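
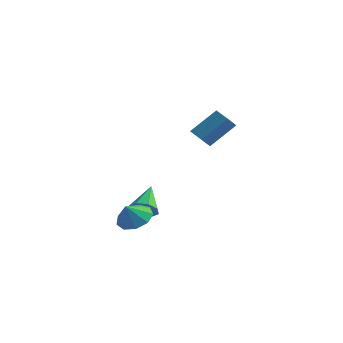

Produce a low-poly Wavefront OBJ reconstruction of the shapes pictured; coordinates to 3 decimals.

v -1.875 3.118 -1.455
v -1.977 2.481 -0.842
v -2.732 3.511 -1.188
v -2.834 2.874 -0.575
v -1.026 4.146 -0.245
v -1.128 3.509 0.368
v -1.883 4.539 0.022
v -1.985 3.902 0.635
v -2.651 -1.667 -4.129
v -1.947 -1.588 -3.917
v -3.089 -0.293 -3.191
v -2.064 -1.301 -4.391
v -2.525 -1.229 -4.712
v -3.06 -1.413 -4.691
v -3.356 -1.746 -4.341
v -3.239 -2.033 -3.867
v -2.778 -2.105 -3.546
v -2.243 -1.921 -3.567
v -2.578 -2.568 -4.238
v -2.173 -1.889 -3.749
v -2.722 -3.112 -3.362
v -2.799 -1.785 -3.788
v -3.322 -2.048 -4.037
v -3.497 -2.554 -4.38
v -3.242 -3.067 -4.656
v -2.676 -3.347 -4.737
v -2.064 -3.262 -4.584
v -1.693 -2.853 -4.268
v -1.736 -2.311 -3.939
f 2 4 1
f 5 2 1
f 1 4 3
f 3 5 1
f 2 8 4
f 6 2 5
f 6 8 2
f 4 8 3
f 7 5 3
f 3 8 7
f 7 6 5
f 8 6 7
f 10 9 12
f 10 12 11
f 12 9 13
f 12 13 11
f 13 9 14
f 13 14 11
f 14 9 15
f 14 15 11
f 15 9 16
f 15 16 11
f 16 9 17
f 16 17 11
f 17 9 18
f 17 18 11
f 18 9 10
f 18 10 11
f 20 19 22
f 20 22 21
f 22 19 23
f 22 23 21
f 23 19 24
f 23 24 21
f 24 19 25
f 24 25 21
f 25 19 26
f 25 26 21
f 26 19 27
f 26 27 21
f 27 19 28
f 27 28 21
f 28 19 29
f 28 29 21
f 29 19 20
f 29 20 21



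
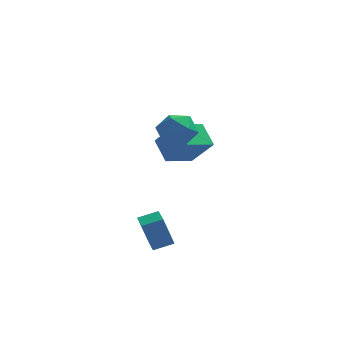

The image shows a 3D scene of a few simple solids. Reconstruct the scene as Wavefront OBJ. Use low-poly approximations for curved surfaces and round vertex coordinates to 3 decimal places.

v -0.008 -3.257 -4.265
v -0.579 -3.271 -2.453
v -0.259 -2.085 -4.335
v -0.83 -2.099 -2.523
v 1.09 -3.001 -3.917
v 0.519 -3.015 -2.105
v 0.839 -1.829 -3.987
v 0.268 -1.843 -2.175
v 0.612 -0.285 2.97
v 1.707 -0.078 3.383
v 0.753 -2.122 3.517
v 1.848 -1.915 3.93
v 0.907 -1.441 4.478
v 0.819 -0.305 4.14
v 1.641 -1.895 2.76
v 1.553 -0.759 2.422
v 2.342 -1.073 3.253
v 1.889 -0.792 4.315
v 0.571 -1.408 2.585
v 0.118 -1.127 3.647
v 1.779 0.518 1.531
v 1.194 1.735 2.462
v 0.621 1.174 -0.054
v 0.035 2.39 0.877
v 3.185 1.63 0.963
v 2.599 2.846 1.894
v 2.026 2.285 -0.622
v 1.441 3.502 0.309
f 2 4 1
f 5 2 1
f 1 4 3
f 3 5 1
f 2 8 4
f 6 2 5
f 6 8 2
f 4 8 3
f 7 5 3
f 3 8 7
f 7 6 5
f 8 6 7
f 9 20 14
f 9 14 10
f 9 10 16
f 9 16 19
f 9 19 20
f 10 14 18
f 14 20 13
f 20 19 11
f 19 16 15
f 16 10 17
f 12 18 13
f 12 13 11
f 12 11 15
f 12 15 17
f 12 17 18
f 13 18 14
f 11 13 20
f 15 11 19
f 17 15 16
f 18 17 10
f 22 24 21
f 25 22 21
f 21 24 23
f 23 25 21
f 22 28 24
f 26 22 25
f 26 28 22
f 24 28 23
f 27 25 23
f 23 28 27
f 27 26 25
f 28 26 27



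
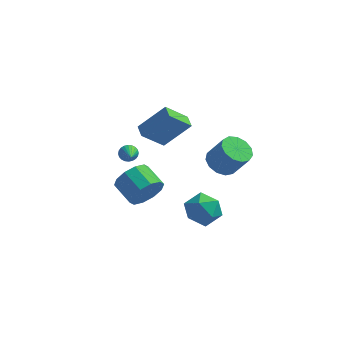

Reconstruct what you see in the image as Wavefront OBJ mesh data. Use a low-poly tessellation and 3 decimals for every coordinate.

v 2.791 -2.78 -0.442
v 3.452 -2.398 -1.21
v 2.628 -4.282 -1.33
v 3.289 -3.9 -2.098
v 3.678 -4.133 -1.115
v 3.78 -3.205 -0.566
v 2.3 -3.475 -1.974
v 2.402 -2.547 -1.425
v 3.149 -2.827 -2.157
v 4.001 -3.234 -1.626
v 2.079 -3.446 -0.914
v 2.931 -3.853 -0.383
v -0.465 2.964 -1.76
v -1.501 2.196 -0.562
v -0.845 3.689 -1.624
v -1.881 2.921 -0.426
v 0.941 3.419 -0.254
v -0.095 2.651 0.944
v 0.561 4.144 -0.118
v -0.475 3.376 1.08
v 3.362 -0.566 0.265
v 4.138 -0.421 -0.207
v 4.994 -0.61 1.143
v 4.218 -0.754 1.615
v 3.979 0.043 -0.042
v 4.836 -0.145 1.309
v 3.624 0.315 0.221
v 4.481 0.126 1.571
v 3.186 0.307 0.498
v 4.043 0.118 1.848
v 2.804 0.021 0.701
v 3.66 -0.167 2.051
v 2.598 -0.45 0.765
v 3.455 -0.639 2.115
v 2.636 -0.959 0.671
v 3.492 -1.147 2.021
v 2.903 -1.342 0.447
v 3.76 -1.531 1.798
v 3.317 -1.479 0.166
v 4.173 -1.668 1.516
v 3.744 -1.326 -0.084
v 4.601 -1.515 1.266
v 4.05 -0.932 -0.223
v 4.907 -1.12 1.127
v -0.083 -2.354 -1.391
v 0.535 -2.084 -0.587
v -0.498 -1.216 -0.084
v -1.117 -1.486 -0.889
v 0.646 -1.67 -1.073
v -0.387 -0.801 -0.571
v 0.479 -1.517 -1.681
v -0.554 -0.648 -1.179
v 0.097 -1.684 -2.179
v -0.936 -0.815 -1.676
v -0.354 -2.107 -2.375
v -1.387 -1.238 -1.873
v -0.702 -2.624 -2.196
v -1.735 -1.756 -1.693
v -0.813 -3.039 -1.709
v -1.846 -2.17 -1.207
v -0.646 -3.192 -1.101
v -1.679 -2.323 -0.599
v -0.264 -3.025 -0.604
v -1.297 -2.156 -0.101
v 0.187 -2.602 -0.407
v -0.846 -1.733 0.095
v -2.722 4.074 -3.65
v -2.451 3.926 -4.117
v -2.258 2.846 -2.99
v -2.297 4.04 -4.013
v -2.208 4.16 -3.853
v -2.197 4.266 -3.663
v -2.266 4.344 -3.47
v -2.404 4.38 -3.305
v -2.591 4.37 -3.193
v -2.798 4.314 -3.15
v -2.994 4.222 -3.183
v -3.148 4.108 -3.287
v -3.237 3.989 -3.447
v -3.248 3.882 -3.637
v -3.179 3.805 -3.83
v -3.041 3.769 -3.995
v -2.854 3.779 -4.107
v -2.647 3.834 -4.15
f 1 12 6
f 1 6 2
f 1 2 8
f 1 8 11
f 1 11 12
f 2 6 10
f 6 12 5
f 12 11 3
f 11 8 7
f 8 2 9
f 4 10 5
f 4 5 3
f 4 3 7
f 4 7 9
f 4 9 10
f 5 10 6
f 3 5 12
f 7 3 11
f 9 7 8
f 10 9 2
f 14 16 13
f 17 14 13
f 13 16 15
f 15 17 13
f 14 20 16
f 18 14 17
f 18 20 14
f 16 20 15
f 19 17 15
f 15 20 19
f 19 18 17
f 20 18 19
f 22 21 25
f 22 25 23
f 23 25 26
f 23 26 24
f 25 21 27
f 25 27 26
f 26 27 28
f 26 28 24
f 27 21 29
f 27 29 28
f 28 29 30
f 28 30 24
f 29 21 31
f 29 31 30
f 30 31 32
f 30 32 24
f 31 21 33
f 31 33 32
f 32 33 34
f 32 34 24
f 33 21 35
f 33 35 34
f 34 35 36
f 34 36 24
f 35 21 37
f 35 37 36
f 36 37 38
f 36 38 24
f 37 21 39
f 37 39 38
f 38 39 40
f 38 40 24
f 39 21 41
f 39 41 40
f 40 41 42
f 40 42 24
f 41 21 43
f 41 43 42
f 42 43 44
f 42 44 24
f 43 21 22
f 43 22 44
f 44 22 23
f 44 23 24
f 46 45 49
f 46 49 47
f 47 49 50
f 47 50 48
f 49 45 51
f 49 51 50
f 50 51 52
f 50 52 48
f 51 45 53
f 51 53 52
f 52 53 54
f 52 54 48
f 53 45 55
f 53 55 54
f 54 55 56
f 54 56 48
f 55 45 57
f 55 57 56
f 56 57 58
f 56 58 48
f 57 45 59
f 57 59 58
f 58 59 60
f 58 60 48
f 59 45 61
f 59 61 60
f 60 61 62
f 60 62 48
f 61 45 63
f 61 63 62
f 62 63 64
f 62 64 48
f 63 45 65
f 63 65 64
f 64 65 66
f 64 66 48
f 65 45 46
f 65 46 66
f 66 46 47
f 66 47 48
f 68 67 70
f 68 70 69
f 70 67 71
f 70 71 69
f 71 67 72
f 71 72 69
f 72 67 73
f 72 73 69
f 73 67 74
f 73 74 69
f 74 67 75
f 74 75 69
f 75 67 76
f 75 76 69
f 76 67 77
f 76 77 69
f 77 67 78
f 77 78 69
f 78 67 79
f 78 79 69
f 79 67 80
f 79 80 69
f 80 67 81
f 80 81 69
f 81 67 82
f 81 82 69
f 82 67 83
f 82 83 69
f 83 67 84
f 83 84 69
f 84 67 68
f 84 68 69



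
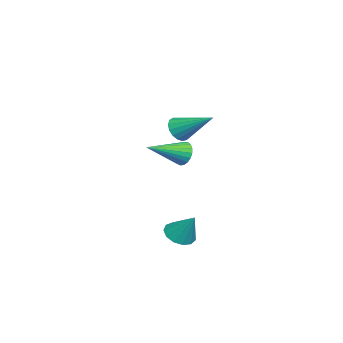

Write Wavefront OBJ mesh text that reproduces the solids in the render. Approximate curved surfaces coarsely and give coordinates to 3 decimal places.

v -3.901 -0.918 0.263
v -3.453 -0.788 -0.259
v -2.679 -2.342 0.957
v -3.359 -0.607 -0.052
v -3.358 -0.479 0.209
v -3.452 -0.427 0.48
v -3.623 -0.46 0.714
v -3.842 -0.572 0.869
v -4.071 -0.744 0.92
v -4.271 -0.946 0.857
v -4.407 -1.144 0.691
v -4.455 -1.302 0.452
v -4.408 -1.394 0.18
v -4.272 -1.403 -0.078
v -4.073 -1.329 -0.277
v -3.844 -1.184 -0.382
v -3.625 -0.993 -0.376
v 2.078 0.177 -2.241
v 2.67 0.418 -2.632
v 2.562 0.903 -1.059
v 2.366 0.707 -2.686
v 1.971 0.828 -2.598
v 1.61 0.742 -2.397
v 1.397 0.476 -2.146
v 1.4 0.115 -1.926
v 1.618 -0.226 -1.805
v 1.983 -0.439 -1.824
v 2.377 -0.457 -1.974
v 2.676 -0.274 -2.21
v 2.786 0.052 -2.455
v -0.773 -0.47 2.79
v -0.216 -0.424 2.385
v -0.207 1.13 3.75
v -0.445 -0.247 2.225
v -0.748 -0.122 2.195
v -1.058 -0.076 2.301
v -1.302 -0.12 2.519
v -1.425 -0.245 2.799
v -1.398 -0.421 3.077
v -1.228 -0.609 3.289
v -0.954 -0.764 3.387
v -0.638 -0.853 3.348
v -0.353 -0.853 3.181
v -0.164 -0.766 2.925
v -0.115 -0.611 2.637
f 2 1 4
f 2 4 3
f 4 1 5
f 4 5 3
f 5 1 6
f 5 6 3
f 6 1 7
f 6 7 3
f 7 1 8
f 7 8 3
f 8 1 9
f 8 9 3
f 9 1 10
f 9 10 3
f 10 1 11
f 10 11 3
f 11 1 12
f 11 12 3
f 12 1 13
f 12 13 3
f 13 1 14
f 13 14 3
f 14 1 15
f 14 15 3
f 15 1 16
f 15 16 3
f 16 1 17
f 16 17 3
f 17 1 2
f 17 2 3
f 19 18 21
f 19 21 20
f 21 18 22
f 21 22 20
f 22 18 23
f 22 23 20
f 23 18 24
f 23 24 20
f 24 18 25
f 24 25 20
f 25 18 26
f 25 26 20
f 26 18 27
f 26 27 20
f 27 18 28
f 27 28 20
f 28 18 29
f 28 29 20
f 29 18 30
f 29 30 20
f 30 18 19
f 30 19 20
f 32 31 34
f 32 34 33
f 34 31 35
f 34 35 33
f 35 31 36
f 35 36 33
f 36 31 37
f 36 37 33
f 37 31 38
f 37 38 33
f 38 31 39
f 38 39 33
f 39 31 40
f 39 40 33
f 40 31 41
f 40 41 33
f 41 31 42
f 41 42 33
f 42 31 43
f 42 43 33
f 43 31 44
f 43 44 33
f 44 31 45
f 44 45 33
f 45 31 32
f 45 32 33



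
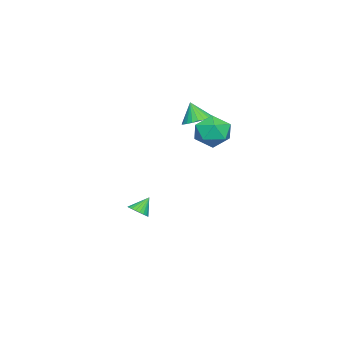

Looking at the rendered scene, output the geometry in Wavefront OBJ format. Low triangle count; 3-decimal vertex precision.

v -3.564 1.33 2.914
v -2.818 1.644 3.137
v -3.716 0.87 4.066
v -3.017 1.894 3.21
v -3.3 2.058 3.239
v -3.623 2.111 3.217
v -3.937 2.045 3.15
v -4.194 1.87 3.046
v -4.355 1.613 2.923
v -4.396 1.313 2.798
v -4.311 1.015 2.69
v -4.111 0.765 2.617
v -3.829 0.602 2.589
v -3.506 0.549 2.61
v -3.192 0.615 2.677
v -2.935 0.789 2.781
v -2.774 1.047 2.905
v -2.733 1.347 3.03
v -2.455 3.474 3.276
v -1.525 2.952 3.464
v -2.875 2.288 2.056
v -1.945 1.766 2.244
v -2.727 1.766 2.993
v -2.467 2.499 3.747
v -1.933 2.741 1.773
v -1.673 3.474 2.527
v -1.202 2.498 2.534
v -1.693 1.896 3.289
v -2.707 3.344 2.231
v -3.198 2.742 2.986
v -3.591 -1.962 -4.005
v -3.045 -1.873 -3.683
v -4.169 -1.558 -3.135
v -3.068 -1.654 -3.8
v -3.171 -1.482 -3.949
v -3.338 -1.382 -4.106
v -3.544 -1.371 -4.248
v -3.756 -1.45 -4.352
v -3.944 -1.607 -4.404
v -4.077 -1.818 -4.395
v -4.137 -2.051 -4.327
v -4.113 -2.27 -4.21
v -4.01 -2.442 -4.061
v -3.843 -2.541 -3.904
v -3.638 -2.552 -3.762
v -3.425 -2.473 -3.658
v -3.238 -2.317 -3.606
v -3.104 -2.106 -3.615
f 2 1 4
f 2 4 3
f 4 1 5
f 4 5 3
f 5 1 6
f 5 6 3
f 6 1 7
f 6 7 3
f 7 1 8
f 7 8 3
f 8 1 9
f 8 9 3
f 9 1 10
f 9 10 3
f 10 1 11
f 10 11 3
f 11 1 12
f 11 12 3
f 12 1 13
f 12 13 3
f 13 1 14
f 13 14 3
f 14 1 15
f 14 15 3
f 15 1 16
f 15 16 3
f 16 1 17
f 16 17 3
f 17 1 18
f 17 18 3
f 18 1 2
f 18 2 3
f 19 30 24
f 19 24 20
f 19 20 26
f 19 26 29
f 19 29 30
f 20 24 28
f 24 30 23
f 30 29 21
f 29 26 25
f 26 20 27
f 22 28 23
f 22 23 21
f 22 21 25
f 22 25 27
f 22 27 28
f 23 28 24
f 21 23 30
f 25 21 29
f 27 25 26
f 28 27 20
f 32 31 34
f 32 34 33
f 34 31 35
f 34 35 33
f 35 31 36
f 35 36 33
f 36 31 37
f 36 37 33
f 37 31 38
f 37 38 33
f 38 31 39
f 38 39 33
f 39 31 40
f 39 40 33
f 40 31 41
f 40 41 33
f 41 31 42
f 41 42 33
f 42 31 43
f 42 43 33
f 43 31 44
f 43 44 33
f 44 31 45
f 44 45 33
f 45 31 46
f 45 46 33
f 46 31 47
f 46 47 33
f 47 31 48
f 47 48 33
f 48 31 32
f 48 32 33



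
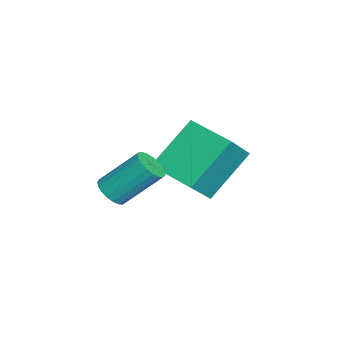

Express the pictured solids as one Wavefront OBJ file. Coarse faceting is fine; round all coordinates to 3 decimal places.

v 2.2 -3.581 -0.412
v 2.447 -3.945 -0.035
v 2.408 -2.763 1.13
v 2.16 -2.399 0.752
v 2.639 -3.839 -0.136
v 2.6 -2.657 1.029
v 2.755 -3.689 -0.284
v 2.716 -2.507 0.88
v 2.775 -3.52 -0.455
v 2.735 -2.338 0.71
v 2.695 -3.361 -0.619
v 2.656 -2.179 0.546
v 2.53 -3.241 -0.747
v 2.49 -2.059 0.418
v 2.307 -3.179 -0.817
v 2.268 -1.997 0.348
v 2.066 -3.187 -0.817
v 2.027 -2.005 0.348
v 1.848 -3.263 -0.747
v 1.809 -2.081 0.418
v 1.691 -3.394 -0.619
v 1.652 -2.212 0.546
v 1.622 -3.557 -0.456
v 1.582 -2.375 0.709
v 1.652 -3.725 -0.285
v 1.613 -2.543 0.88
v 1.778 -3.867 -0.136
v 1.738 -2.685 1.029
v 1.976 -3.96 -0.035
v 1.936 -2.778 1.13
v 2.213 -3.988 0.001
v 2.173 -2.806 1.166
v -0.46 -2.496 -0.905
v -1.425 -1.286 0.573
v -1.362 -1.906 -1.977
v -2.327 -0.696 -0.499
v 0.687 -1.244 -1.181
v -0.278 -0.034 0.297
v -0.215 -0.654 -2.253
v -1.18 0.556 -0.775
f 2 1 5
f 2 5 3
f 3 5 6
f 3 6 4
f 5 1 7
f 5 7 6
f 6 7 8
f 6 8 4
f 7 1 9
f 7 9 8
f 8 9 10
f 8 10 4
f 9 1 11
f 9 11 10
f 10 11 12
f 10 12 4
f 11 1 13
f 11 13 12
f 12 13 14
f 12 14 4
f 13 1 15
f 13 15 14
f 14 15 16
f 14 16 4
f 15 1 17
f 15 17 16
f 16 17 18
f 16 18 4
f 17 1 19
f 17 19 18
f 18 19 20
f 18 20 4
f 19 1 21
f 19 21 20
f 20 21 22
f 20 22 4
f 21 1 23
f 21 23 22
f 22 23 24
f 22 24 4
f 23 1 25
f 23 25 24
f 24 25 26
f 24 26 4
f 25 1 27
f 25 27 26
f 26 27 28
f 26 28 4
f 27 1 29
f 27 29 28
f 28 29 30
f 28 30 4
f 29 1 31
f 29 31 30
f 30 31 32
f 30 32 4
f 31 1 2
f 31 2 32
f 32 2 3
f 32 3 4
f 34 36 33
f 37 34 33
f 33 36 35
f 35 37 33
f 34 40 36
f 38 34 37
f 38 40 34
f 36 40 35
f 39 37 35
f 35 40 39
f 39 38 37
f 40 38 39



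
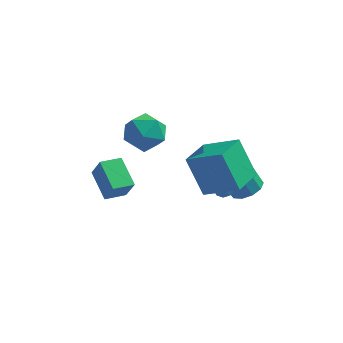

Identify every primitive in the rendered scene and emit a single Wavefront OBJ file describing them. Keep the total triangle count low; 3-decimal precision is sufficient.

v -3.438 1.299 -1.372
v -2.949 0.977 -0.223
v -2.567 1.998 -1.547
v -2.078 1.675 -0.398
v -2.562 0.025 -2.102
v -2.073 -0.298 -0.953
v -1.691 0.723 -2.277
v -1.202 0.401 -1.128
v 2.688 2.531 -2.685
v 3.035 2.111 -2.816
v 2.192 1.769 -1.555
v 3.208 2.354 -2.576
v 3.138 2.68 -2.387
v 2.857 2.936 -2.338
v 2.497 3.002 -2.451
v 2.227 2.848 -2.674
v 2.172 2.545 -2.902
v 2.359 2.235 -3.028
v 2.699 2.064 -2.994
v 3.632 3.53 -3.474
v 4.174 4.191 -3.226
v 3.709 4.232 -2.319
v 3.168 3.57 -2.566
v 3.73 4.414 -3.463
v 3.266 4.455 -2.556
v 3.249 4.299 -3.704
v 2.785 4.34 -2.797
v 2.915 3.891 -3.857
v 2.45 3.931 -2.95
v 2.854 3.344 -3.864
v 2.39 3.384 -2.956
v 3.091 2.868 -3.721
v 2.626 2.909 -2.814
v 3.534 2.645 -3.484
v 3.07 2.686 -2.577
v 4.015 2.76 -3.243
v 3.551 2.801 -2.336
v 4.35 3.169 -3.09
v 3.885 3.209 -2.183
v 4.41 3.716 -3.084
v 3.946 3.756 -2.176
v 1.207 0.275 1.212
v 2.92 -0.113 2.189
v 1.752 1.955 0.923
v 3.465 1.567 1.901
v 2.135 -0.347 -0.661
v 3.848 -0.735 0.317
v 2.68 1.333 -0.949
v 4.393 0.945 0.028
v -2.097 2.745 1.141
v -1.204 3.205 1.755
v -0.936 1.395 0.465
v -0.043 1.855 1.079
v -0.931 1.323 1.64
v -1.649 2.158 2.058
v -0.491 2.442 0.162
v -1.209 3.277 0.58
v -0.211 3.018 1.15
v -0.484 2.327 2.064
v -1.656 2.273 0.156
v -1.929 1.582 1.07
f 2 4 1
f 5 2 1
f 1 4 3
f 3 5 1
f 2 8 4
f 6 2 5
f 6 8 2
f 4 8 3
f 7 5 3
f 3 8 7
f 7 6 5
f 8 6 7
f 10 9 12
f 10 12 11
f 12 9 13
f 12 13 11
f 13 9 14
f 13 14 11
f 14 9 15
f 14 15 11
f 15 9 16
f 15 16 11
f 16 9 17
f 16 17 11
f 17 9 18
f 17 18 11
f 18 9 19
f 18 19 11
f 19 9 10
f 19 10 11
f 21 20 24
f 21 24 22
f 22 24 25
f 22 25 23
f 24 20 26
f 24 26 25
f 25 26 27
f 25 27 23
f 26 20 28
f 26 28 27
f 27 28 29
f 27 29 23
f 28 20 30
f 28 30 29
f 29 30 31
f 29 31 23
f 30 20 32
f 30 32 31
f 31 32 33
f 31 33 23
f 32 20 34
f 32 34 33
f 33 34 35
f 33 35 23
f 34 20 36
f 34 36 35
f 35 36 37
f 35 37 23
f 36 20 38
f 36 38 37
f 37 38 39
f 37 39 23
f 38 20 40
f 38 40 39
f 39 40 41
f 39 41 23
f 40 20 21
f 40 21 41
f 41 21 22
f 41 22 23
f 43 45 42
f 46 43 42
f 42 45 44
f 44 46 42
f 43 49 45
f 47 43 46
f 47 49 43
f 45 49 44
f 48 46 44
f 44 49 48
f 48 47 46
f 49 47 48
f 50 61 55
f 50 55 51
f 50 51 57
f 50 57 60
f 50 60 61
f 51 55 59
f 55 61 54
f 61 60 52
f 60 57 56
f 57 51 58
f 53 59 54
f 53 54 52
f 53 52 56
f 53 56 58
f 53 58 59
f 54 59 55
f 52 54 61
f 56 52 60
f 58 56 57
f 59 58 51



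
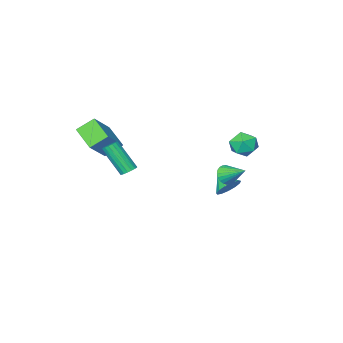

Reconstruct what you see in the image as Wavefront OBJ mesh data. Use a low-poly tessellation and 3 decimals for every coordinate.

v -4.161 2.624 1.072
v -3.695 3.068 0.309
v -3.585 1.192 0.591
v -3.119 1.636 -0.172
v -2.808 1.795 0.763
v -3.164 2.68 1.061
v -4.116 1.58 -0.161
v -4.472 2.465 0.137
v -3.667 2.423 -0.453
v -2.858 2.556 0.118
v -4.422 1.704 0.782
v -3.613 1.837 1.353
v 2.584 -2.818 1.463
v 3.983 -2.157 2.897
v 2.614 -1.223 0.697
v 4.014 -0.561 2.131
v 3.586 -3.219 0.669
v 4.986 -2.557 2.103
v 3.617 -1.623 -0.097
v 5.016 -0.962 1.337
v 3.694 1.183 0.003
v 4.153 1.021 -0.253
v 4.685 -0.205 1.482
v 4.226 -0.043 1.737
v 4.227 1.238 -0.122
v 4.759 0.011 1.612
v 4.178 1.442 0.037
v 4.71 0.215 1.771
v 4.019 1.587 0.188
v 4.551 0.36 1.923
v 3.785 1.639 0.297
v 4.317 0.412 2.032
v 3.53 1.587 0.339
v 4.062 0.36 2.073
v 3.313 1.443 0.303
v 3.845 0.216 2.037
v 3.183 1.239 0.199
v 3.715 0.012 1.933
v 3.17 1.022 0.049
v 3.702 -0.205 1.784
v 3.277 0.843 -0.11
v 3.809 -0.384 1.624
v 3.48 0.741 -0.244
v 4.012 -0.486 1.49
v 3.732 0.741 -0.322
v 4.264 -0.486 1.413
v 3.975 0.842 -0.325
v 4.507 -0.385 1.41
v -1.801 3.035 -1.154
v -1.521 2.721 -0.557
v -2.179 4.385 -0.266
v -1.292 2.854 -0.662
v -1.141 3.015 -0.842
v -1.09 3.179 -1.069
v -1.147 3.321 -1.31
v -1.304 3.419 -1.526
v -1.536 3.459 -1.686
v -1.809 3.434 -1.765
v -2.08 3.349 -1.751
v -2.309 3.216 -1.646
v -2.46 3.055 -1.466
v -2.511 2.891 -1.239
v -2.454 2.749 -0.999
v -2.298 2.651 -0.782
v -2.065 2.611 -0.622
v -1.793 2.635 -0.543
v -3.923 0.22 -4.277
v -3.327 -0.108 -4.866
v -3.777 -0.76 -3.583
v -3.062 0.168 -4.533
v -3.071 0.46 -4.119
v -3.35 0.676 -3.755
v -3.811 0.747 -3.557
v -4.308 0.651 -3.588
v -4.683 0.418 -3.837
v -4.817 0.122 -4.227
v -4.667 -0.143 -4.632
v -4.281 -0.293 -4.925
v -3.781 -0.28 -5.012
f 1 12 6
f 1 6 2
f 1 2 8
f 1 8 11
f 1 11 12
f 2 6 10
f 6 12 5
f 12 11 3
f 11 8 7
f 8 2 9
f 4 10 5
f 4 5 3
f 4 3 7
f 4 7 9
f 4 9 10
f 5 10 6
f 3 5 12
f 7 3 11
f 9 7 8
f 10 9 2
f 14 16 13
f 17 14 13
f 13 16 15
f 15 17 13
f 14 20 16
f 18 14 17
f 18 20 14
f 16 20 15
f 19 17 15
f 15 20 19
f 19 18 17
f 20 18 19
f 22 21 25
f 22 25 23
f 23 25 26
f 23 26 24
f 25 21 27
f 25 27 26
f 26 27 28
f 26 28 24
f 27 21 29
f 27 29 28
f 28 29 30
f 28 30 24
f 29 21 31
f 29 31 30
f 30 31 32
f 30 32 24
f 31 21 33
f 31 33 32
f 32 33 34
f 32 34 24
f 33 21 35
f 33 35 34
f 34 35 36
f 34 36 24
f 35 21 37
f 35 37 36
f 36 37 38
f 36 38 24
f 37 21 39
f 37 39 38
f 38 39 40
f 38 40 24
f 39 21 41
f 39 41 40
f 40 41 42
f 40 42 24
f 41 21 43
f 41 43 42
f 42 43 44
f 42 44 24
f 43 21 45
f 43 45 44
f 44 45 46
f 44 46 24
f 45 21 47
f 45 47 46
f 46 47 48
f 46 48 24
f 47 21 22
f 47 22 48
f 48 22 23
f 48 23 24
f 50 49 52
f 50 52 51
f 52 49 53
f 52 53 51
f 53 49 54
f 53 54 51
f 54 49 55
f 54 55 51
f 55 49 56
f 55 56 51
f 56 49 57
f 56 57 51
f 57 49 58
f 57 58 51
f 58 49 59
f 58 59 51
f 59 49 60
f 59 60 51
f 60 49 61
f 60 61 51
f 61 49 62
f 61 62 51
f 62 49 63
f 62 63 51
f 63 49 64
f 63 64 51
f 64 49 65
f 64 65 51
f 65 49 66
f 65 66 51
f 66 49 50
f 66 50 51
f 68 67 70
f 68 70 69
f 70 67 71
f 70 71 69
f 71 67 72
f 71 72 69
f 72 67 73
f 72 73 69
f 73 67 74
f 73 74 69
f 74 67 75
f 74 75 69
f 75 67 76
f 75 76 69
f 76 67 77
f 76 77 69
f 77 67 78
f 77 78 69
f 78 67 79
f 78 79 69
f 79 67 68
f 79 68 69



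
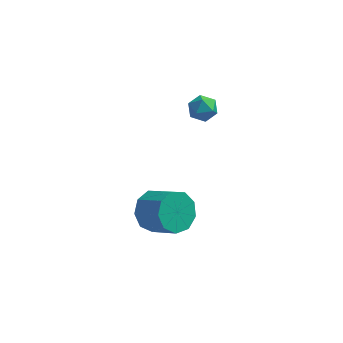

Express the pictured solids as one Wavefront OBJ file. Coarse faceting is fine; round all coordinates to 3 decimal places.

v 3.077 4.249 0.614
v 3.362 3.958 1.189
v 2.398 3.342 0.491
v 2.683 3.051 1.066
v 2.275 3.622 1.126
v 2.695 4.182 1.202
v 3.065 3.118 0.478
v 3.485 3.678 0.554
v 3.355 3.258 1.105
v 2.866 3.57 1.505
v 2.894 3.73 0.175
v 2.405 4.042 0.575
v 1.499 -1.031 -1.557
v 2.193 -0.675 -2.15
v 3.254 -1.352 -1.316
v 2.561 -1.709 -0.723
v 2.075 -0.244 -1.65
v 3.136 -0.921 -0.816
v 1.688 -0.182 -1.107
v 2.749 -0.859 -0.273
v 1.212 -0.517 -0.774
v 2.273 -1.194 0.06
v 0.871 -1.093 -0.808
v 1.932 -1.77 0.026
v 0.824 -1.64 -1.192
v 1.885 -2.317 -0.358
v 1.093 -1.903 -1.747
v 2.154 -2.58 -0.913
v 1.552 -1.757 -2.213
v 2.613 -2.434 -1.379
v 1.987 -1.272 -2.372
v 3.048 -1.949 -1.538
f 1 12 6
f 1 6 2
f 1 2 8
f 1 8 11
f 1 11 12
f 2 6 10
f 6 12 5
f 12 11 3
f 11 8 7
f 8 2 9
f 4 10 5
f 4 5 3
f 4 3 7
f 4 7 9
f 4 9 10
f 5 10 6
f 3 5 12
f 7 3 11
f 9 7 8
f 10 9 2
f 14 13 17
f 14 17 15
f 15 17 18
f 15 18 16
f 17 13 19
f 17 19 18
f 18 19 20
f 18 20 16
f 19 13 21
f 19 21 20
f 20 21 22
f 20 22 16
f 21 13 23
f 21 23 22
f 22 23 24
f 22 24 16
f 23 13 25
f 23 25 24
f 24 25 26
f 24 26 16
f 25 13 27
f 25 27 26
f 26 27 28
f 26 28 16
f 27 13 29
f 27 29 28
f 28 29 30
f 28 30 16
f 29 13 31
f 29 31 30
f 30 31 32
f 30 32 16
f 31 13 14
f 31 14 32
f 32 14 15
f 32 15 16



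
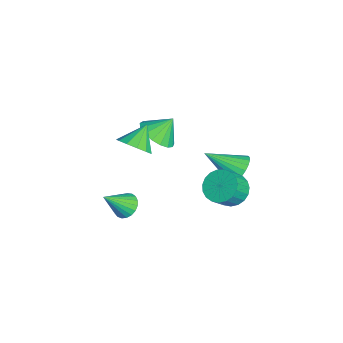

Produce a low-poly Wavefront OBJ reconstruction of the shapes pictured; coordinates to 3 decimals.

v 0.456 -2.066 2.586
v 1.178 -1.538 2.874
v -0.376 -1.414 3.474
v 0.953 -1.277 2.472
v 0.571 -1.266 2.106
v 0.151 -1.509 1.893
v -0.171 -1.929 1.899
v -0.295 -2.392 2.123
v -0.18 -2.752 2.495
v 0.136 -2.894 2.895
v 0.554 -2.773 3.197
v 0.941 -2.428 3.305
v 1.173 -1.967 3.185
v -1.528 -2.454 -4.163
v -0.939 -2 -4.002
v -1.032 -3.566 -2.837
v -1.167 -1.881 -3.818
v -1.456 -1.861 -3.693
v -1.758 -1.944 -3.649
v -2.02 -2.115 -3.694
v -2.197 -2.344 -3.821
v -2.258 -2.592 -4.006
v -2.193 -2.817 -4.219
v -2.013 -2.979 -4.422
v -1.749 -3.05 -4.58
v -1.446 -3.018 -4.666
v -1.158 -2.889 -4.665
v -0.934 -2.684 -4.578
v -0.812 -2.44 -4.418
v -0.814 -2.198 -4.215
v 0.949 2.535 -0.638
v 1.717 2.428 -1.17
v 2.278 1.798 -0.235
v 1.511 1.905 0.298
v 1.791 2.766 -0.987
v 2.352 2.136 -0.052
v 1.719 3.063 -0.744
v 2.281 2.433 0.192
v 1.515 3.27 -0.482
v 2.076 2.639 0.453
v 1.213 3.349 -0.248
v 1.774 2.719 0.688
v 0.865 3.287 -0.08
v 1.426 2.657 0.855
v 0.531 3.096 -0.009
v 1.093 2.465 0.926
v 0.27 2.807 -0.047
v 0.832 2.177 0.888
v 0.127 2.472 -0.187
v 0.688 1.841 0.749
v 0.125 2.147 -0.405
v 0.687 1.517 0.531
v 0.266 1.889 -0.663
v 0.828 1.259 0.273
v 0.526 1.744 -0.917
v 1.087 1.113 0.019
v 0.858 1.735 -1.122
v 1.419 1.104 -0.187
v 1.206 1.864 -1.244
v 1.768 1.234 -0.308
v 1.51 2.109 -1.261
v 2.071 1.479 -0.325
v -0.68 3.077 -0.731
v -0.3 3.45 0.007
v -1.08 1.383 0.331
v -0.638 3.553 0.044
v -0.982 3.583 -0.038
v -1.28 3.537 -0.225
v -1.487 3.42 -0.489
v -1.571 3.251 -0.79
v -1.519 3.056 -1.082
v -1.34 2.864 -1.32
v -1.06 2.705 -1.469
v -0.722 2.602 -1.506
v -0.378 2.572 -1.424
v -0.079 2.618 -1.238
v 0.128 2.735 -0.974
v 0.211 2.904 -0.673
v 0.16 3.099 -0.381
v -0.02 3.291 -0.142
v -3.318 -0.781 -0.174
v -2.734 -1.417 0.476
v -3.542 0.041 0.834
v -2.387 -1.086 0.282
v -2.254 -0.685 -0.015
v -2.364 -0.306 -0.349
v -2.693 -0.036 -0.643
v -3.165 0.063 -0.829
v -3.672 -0.031 -0.865
v -4.098 -0.297 -0.743
v -4.345 -0.674 -0.49
v -4.357 -1.076 -0.165
v -4.131 -1.41 0.159
v -3.719 -1.6 0.406
v -3.215 -1.603 0.52
f 2 1 4
f 2 4 3
f 4 1 5
f 4 5 3
f 5 1 6
f 5 6 3
f 6 1 7
f 6 7 3
f 7 1 8
f 7 8 3
f 8 1 9
f 8 9 3
f 9 1 10
f 9 10 3
f 10 1 11
f 10 11 3
f 11 1 12
f 11 12 3
f 12 1 13
f 12 13 3
f 13 1 2
f 13 2 3
f 15 14 17
f 15 17 16
f 17 14 18
f 17 18 16
f 18 14 19
f 18 19 16
f 19 14 20
f 19 20 16
f 20 14 21
f 20 21 16
f 21 14 22
f 21 22 16
f 22 14 23
f 22 23 16
f 23 14 24
f 23 24 16
f 24 14 25
f 24 25 16
f 25 14 26
f 25 26 16
f 26 14 27
f 26 27 16
f 27 14 28
f 27 28 16
f 28 14 29
f 28 29 16
f 29 14 30
f 29 30 16
f 30 14 15
f 30 15 16
f 32 31 35
f 32 35 33
f 33 35 36
f 33 36 34
f 35 31 37
f 35 37 36
f 36 37 38
f 36 38 34
f 37 31 39
f 37 39 38
f 38 39 40
f 38 40 34
f 39 31 41
f 39 41 40
f 40 41 42
f 40 42 34
f 41 31 43
f 41 43 42
f 42 43 44
f 42 44 34
f 43 31 45
f 43 45 44
f 44 45 46
f 44 46 34
f 45 31 47
f 45 47 46
f 46 47 48
f 46 48 34
f 47 31 49
f 47 49 48
f 48 49 50
f 48 50 34
f 49 31 51
f 49 51 50
f 50 51 52
f 50 52 34
f 51 31 53
f 51 53 52
f 52 53 54
f 52 54 34
f 53 31 55
f 53 55 54
f 54 55 56
f 54 56 34
f 55 31 57
f 55 57 56
f 56 57 58
f 56 58 34
f 57 31 59
f 57 59 58
f 58 59 60
f 58 60 34
f 59 31 61
f 59 61 60
f 60 61 62
f 60 62 34
f 61 31 32
f 61 32 62
f 62 32 33
f 62 33 34
f 64 63 66
f 64 66 65
f 66 63 67
f 66 67 65
f 67 63 68
f 67 68 65
f 68 63 69
f 68 69 65
f 69 63 70
f 69 70 65
f 70 63 71
f 70 71 65
f 71 63 72
f 71 72 65
f 72 63 73
f 72 73 65
f 73 63 74
f 73 74 65
f 74 63 75
f 74 75 65
f 75 63 76
f 75 76 65
f 76 63 77
f 76 77 65
f 77 63 78
f 77 78 65
f 78 63 79
f 78 79 65
f 79 63 80
f 79 80 65
f 80 63 64
f 80 64 65
f 82 81 84
f 82 84 83
f 84 81 85
f 84 85 83
f 85 81 86
f 85 86 83
f 86 81 87
f 86 87 83
f 87 81 88
f 87 88 83
f 88 81 89
f 88 89 83
f 89 81 90
f 89 90 83
f 90 81 91
f 90 91 83
f 91 81 92
f 91 92 83
f 92 81 93
f 92 93 83
f 93 81 94
f 93 94 83
f 94 81 95
f 94 95 83
f 95 81 82
f 95 82 83



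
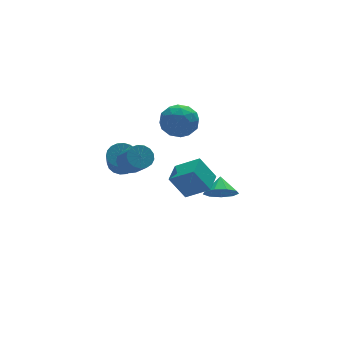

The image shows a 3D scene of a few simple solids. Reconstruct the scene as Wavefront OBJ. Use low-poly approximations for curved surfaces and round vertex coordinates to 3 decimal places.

v -1.64 3.91 -1.778
v -0.879 3.894 -1.531
v -1.32 2.974 -0.234
v -2.08 2.99 -0.482
v -1.009 4.184 -1.37
v -1.449 3.264 -0.073
v -1.263 4.419 -1.29
v -1.704 3.499 0.007
v -1.592 4.554 -1.306
v -2.033 3.634 -0.009
v -1.931 4.561 -1.416
v -2.372 3.641 -0.119
v -2.212 4.439 -1.598
v -2.652 3.519 -0.301
v -2.379 4.212 -1.815
v -2.82 3.293 -0.518
v -2.4 3.926 -2.026
v -2.841 3.006 -0.729
v -2.271 3.636 -2.187
v -2.711 2.716 -0.89
v -2.016 3.401 -2.267
v -2.457 2.481 -0.97
v -1.687 3.266 -2.251
v -2.128 2.346 -0.954
v -1.348 3.259 -2.141
v -1.789 2.339 -0.844
v -1.068 3.381 -1.959
v -1.508 2.461 -0.662
v -0.9 3.607 -1.742
v -1.341 2.688 -0.445
v 2.993 1.692 -4.236
v 3.294 2.205 -4.99
v 3.367 2.488 -3.544
v 2.675 2.366 -4.841
v 2.205 2.212 -4.409
v 2.103 1.814 -3.897
v 2.418 1.359 -3.543
v 3.002 1.06 -3.514
v 3.581 1.056 -3.823
v 3.885 1.349 -4.325
v 3.772 1.803 -4.786
v 0.384 1.819 1.695
v 1.002 1.939 2.576
v -0.382 0.421 2.424
v 0.236 0.541 3.305
v -0.536 1.268 3.082
v -0.062 2.131 2.631
v 0.682 0.229 2.369
v 1.156 1.092 1.918
v 1.187 0.956 2.992
v 0.434 1.598 3.433
v 0.186 0.762 1.567
v -0.567 1.404 2.008
v 0.76 2.002 2.072
v -0.14 0.358 2.928
v -0.594 0.785 2.797
v -0.23 0.856 3.315
v 0.135 2.115 2.104
v 0.498 2.185 2.622
v -0.406 1.791 2.919
v 0.122 0.175 2.378
v 0.485 0.245 2.896
v 0.85 1.504 1.685
v 1.214 1.575 2.203
v 1.026 0.569 2.081
v 1.232 1.495 2.834
v 0.782 0.673 3.262
v 1.044 0.489 2.712
v 1.322 0.997 2.448
v 0.79 1.872 3.093
v 0.34 1.05 3.521
v -0.114 1.477 3.39
v 0.164 1.985 3.126
v 0.898 1.294 3.338
v 0.28 1.31 1.479
v -0.17 0.488 1.907
v 0.456 0.375 1.874
v 0.734 0.883 1.61
v -0.162 1.687 1.738
v -0.612 0.865 2.166
v -0.702 1.363 2.552
v -0.424 1.871 2.288
v -0.278 1.066 1.662
v -3.173 -0.461 1.54
v -2.753 -0.844 1.098
v -2.668 -1.882 2.077
v -3.087 -1.499 2.52
v -2.53 -0.654 1.279
v -2.445 -1.693 2.259
v -2.454 -0.42 1.521
v -2.369 -1.459 2.5
v -2.543 -0.196 1.767
v -2.457 -1.234 2.746
v -2.776 -0.032 1.961
v -2.69 -1.07 2.94
v -3.1 0.034 2.058
v -3.014 -1.005 3.038
v -3.44 -0.014 2.037
v -3.355 -1.052 3.017
v -3.72 -0.164 1.903
v -3.634 -1.202 2.882
v -3.874 -0.382 1.685
v -3.788 -1.421 2.664
v -3.867 -0.618 1.434
v -3.782 -1.657 2.413
v -3.702 -0.818 1.207
v -3.616 -1.857 2.187
v -3.415 -0.936 1.057
v -3.329 -1.975 2.036
v -3.073 -0.946 1.018
v -2.987 -1.984 1.997
v -1.527 -1.39 0.299
v -0.591 -2.254 1.129
v -0.7 -0.404 0.392
v 0.236 -1.269 1.221
v -0.836 -1.851 -0.961
v 0.1 -2.716 -0.132
v -0.009 -0.866 -0.869
v 0.927 -1.73 -0.039
f 2 1 5
f 2 5 3
f 3 5 6
f 3 6 4
f 5 1 7
f 5 7 6
f 6 7 8
f 6 8 4
f 7 1 9
f 7 9 8
f 8 9 10
f 8 10 4
f 9 1 11
f 9 11 10
f 10 11 12
f 10 12 4
f 11 1 13
f 11 13 12
f 12 13 14
f 12 14 4
f 13 1 15
f 13 15 14
f 14 15 16
f 14 16 4
f 15 1 17
f 15 17 16
f 16 17 18
f 16 18 4
f 17 1 19
f 17 19 18
f 18 19 20
f 18 20 4
f 19 1 21
f 19 21 20
f 20 21 22
f 20 22 4
f 21 1 23
f 21 23 22
f 22 23 24
f 22 24 4
f 23 1 25
f 23 25 24
f 24 25 26
f 24 26 4
f 25 1 27
f 25 27 26
f 26 27 28
f 26 28 4
f 27 1 29
f 27 29 28
f 28 29 30
f 28 30 4
f 29 1 2
f 29 2 30
f 30 2 3
f 30 3 4
f 32 31 34
f 32 34 33
f 34 31 35
f 34 35 33
f 35 31 36
f 35 36 33
f 36 31 37
f 36 37 33
f 37 31 38
f 37 38 33
f 38 31 39
f 38 39 33
f 39 31 40
f 39 40 33
f 40 31 41
f 40 41 33
f 41 31 32
f 41 32 33
f 42 79 58
f 79 53 82
f 58 82 47
f 79 82 58
f 42 58 54
f 58 47 59
f 54 59 43
f 58 59 54
f 42 54 63
f 54 43 64
f 63 64 49
f 54 64 63
f 42 63 75
f 63 49 78
f 75 78 52
f 63 78 75
f 42 75 79
f 75 52 83
f 79 83 53
f 75 83 79
f 43 59 70
f 59 47 73
f 70 73 51
f 59 73 70
f 47 82 60
f 82 53 81
f 60 81 46
f 82 81 60
f 53 83 80
f 83 52 76
f 80 76 44
f 83 76 80
f 52 78 77
f 78 49 65
f 77 65 48
f 78 65 77
f 49 64 69
f 64 43 66
f 69 66 50
f 64 66 69
f 45 71 57
f 71 51 72
f 57 72 46
f 71 72 57
f 45 57 55
f 57 46 56
f 55 56 44
f 57 56 55
f 45 55 62
f 55 44 61
f 62 61 48
f 55 61 62
f 45 62 67
f 62 48 68
f 67 68 50
f 62 68 67
f 45 67 71
f 67 50 74
f 71 74 51
f 67 74 71
f 46 72 60
f 72 51 73
f 60 73 47
f 72 73 60
f 44 56 80
f 56 46 81
f 80 81 53
f 56 81 80
f 48 61 77
f 61 44 76
f 77 76 52
f 61 76 77
f 50 68 69
f 68 48 65
f 69 65 49
f 68 65 69
f 51 74 70
f 74 50 66
f 70 66 43
f 74 66 70
f 85 84 88
f 85 88 86
f 86 88 89
f 86 89 87
f 88 84 90
f 88 90 89
f 89 90 91
f 89 91 87
f 90 84 92
f 90 92 91
f 91 92 93
f 91 93 87
f 92 84 94
f 92 94 93
f 93 94 95
f 93 95 87
f 94 84 96
f 94 96 95
f 95 96 97
f 95 97 87
f 96 84 98
f 96 98 97
f 97 98 99
f 97 99 87
f 98 84 100
f 98 100 99
f 99 100 101
f 99 101 87
f 100 84 102
f 100 102 101
f 101 102 103
f 101 103 87
f 102 84 104
f 102 104 103
f 103 104 105
f 103 105 87
f 104 84 106
f 104 106 105
f 105 106 107
f 105 107 87
f 106 84 108
f 106 108 107
f 107 108 109
f 107 109 87
f 108 84 110
f 108 110 109
f 109 110 111
f 109 111 87
f 110 84 85
f 110 85 111
f 111 85 86
f 111 86 87
f 113 115 112
f 116 113 112
f 112 115 114
f 114 116 112
f 113 119 115
f 117 113 116
f 117 119 113
f 115 119 114
f 118 116 114
f 114 119 118
f 118 117 116
f 119 117 118



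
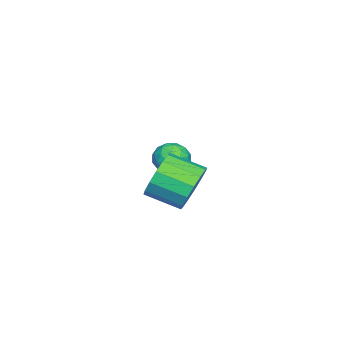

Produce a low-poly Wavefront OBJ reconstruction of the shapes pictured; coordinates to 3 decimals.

v -1.795 0.736 -3.361
v -1.408 0.686 -3.883
v -2.472 0.054 -3.797
v -2.085 0.004 -4.319
v -1.892 -0.241 -3.746
v -1.474 0.181 -3.477
v -2.406 0.559 -4.203
v -1.988 0.981 -3.934
v -1.785 0.577 -4.404
v -1.468 0.082 -4.121
v -2.412 0.658 -3.559
v -2.095 0.163 -3.276
v -1.543 0.771 -3.584
v -2.337 -0.031 -4.096
v -2.224 -0.175 -3.759
v -1.997 -0.204 -4.066
v -1.581 0.474 -3.345
v -1.354 0.445 -3.652
v -1.638 -0.1 -3.571
v -2.526 0.295 -4.028
v -2.299 0.266 -4.335
v -1.883 0.944 -3.614
v -1.656 0.915 -3.921
v -2.242 0.84 -4.109
v -1.537 0.677 -4.197
v -1.934 0.276 -4.453
v -2.123 0.603 -4.385
v -1.877 0.851 -4.227
v -1.35 0.387 -4.031
v -1.748 -0.015 -4.287
v -1.635 -0.158 -3.95
v -1.389 0.09 -3.792
v -1.572 0.322 -4.337
v -2.132 0.755 -3.393
v -2.53 0.353 -3.649
v -2.491 0.65 -3.888
v -2.245 0.898 -3.73
v -1.946 0.464 -3.227
v -2.343 0.063 -3.483
v -2.003 -0.111 -3.453
v -1.757 0.137 -3.295
v -2.308 0.418 -3.343
v 1.594 2.208 -2.99
v 1.917 2.501 -2.272
v 1.95 1.385 -1.832
v 1.626 1.092 -2.55
v 1.486 2.511 -2.214
v 1.519 1.395 -1.774
v 1.084 2.44 -2.364
v 1.117 1.324 -1.924
v 0.819 2.307 -2.682
v 0.851 1.191 -2.241
v 0.761 2.147 -3.082
v 0.794 1.031 -2.642
v 0.926 2.004 -3.458
v 0.959 0.888 -3.017
v 1.27 1.915 -3.708
v 1.303 0.799 -3.268
v 1.701 1.905 -3.766
v 1.734 0.789 -3.326
v 2.103 1.976 -3.616
v 2.136 0.86 -3.176
v 2.369 2.109 -3.299
v 2.401 0.993 -2.858
v 2.426 2.269 -2.898
v 2.459 1.153 -2.458
v 2.261 2.412 -2.523
v 2.294 1.296 -2.082
f 1 38 17
f 38 12 41
f 17 41 6
f 38 41 17
f 1 17 13
f 17 6 18
f 13 18 2
f 17 18 13
f 1 13 22
f 13 2 23
f 22 23 8
f 13 23 22
f 1 22 34
f 22 8 37
f 34 37 11
f 22 37 34
f 1 34 38
f 34 11 42
f 38 42 12
f 34 42 38
f 2 18 29
f 18 6 32
f 29 32 10
f 18 32 29
f 6 41 19
f 41 12 40
f 19 40 5
f 41 40 19
f 12 42 39
f 42 11 35
f 39 35 3
f 42 35 39
f 11 37 36
f 37 8 24
f 36 24 7
f 37 24 36
f 8 23 28
f 23 2 25
f 28 25 9
f 23 25 28
f 4 30 16
f 30 10 31
f 16 31 5
f 30 31 16
f 4 16 14
f 16 5 15
f 14 15 3
f 16 15 14
f 4 14 21
f 14 3 20
f 21 20 7
f 14 20 21
f 4 21 26
f 21 7 27
f 26 27 9
f 21 27 26
f 4 26 30
f 26 9 33
f 30 33 10
f 26 33 30
f 5 31 19
f 31 10 32
f 19 32 6
f 31 32 19
f 3 15 39
f 15 5 40
f 39 40 12
f 15 40 39
f 7 20 36
f 20 3 35
f 36 35 11
f 20 35 36
f 9 27 28
f 27 7 24
f 28 24 8
f 27 24 28
f 10 33 29
f 33 9 25
f 29 25 2
f 33 25 29
f 44 43 47
f 44 47 45
f 45 47 48
f 45 48 46
f 47 43 49
f 47 49 48
f 48 49 50
f 48 50 46
f 49 43 51
f 49 51 50
f 50 51 52
f 50 52 46
f 51 43 53
f 51 53 52
f 52 53 54
f 52 54 46
f 53 43 55
f 53 55 54
f 54 55 56
f 54 56 46
f 55 43 57
f 55 57 56
f 56 57 58
f 56 58 46
f 57 43 59
f 57 59 58
f 58 59 60
f 58 60 46
f 59 43 61
f 59 61 60
f 60 61 62
f 60 62 46
f 61 43 63
f 61 63 62
f 62 63 64
f 62 64 46
f 63 43 65
f 63 65 64
f 64 65 66
f 64 66 46
f 65 43 67
f 65 67 66
f 66 67 68
f 66 68 46
f 67 43 44
f 67 44 68
f 68 44 45
f 68 45 46



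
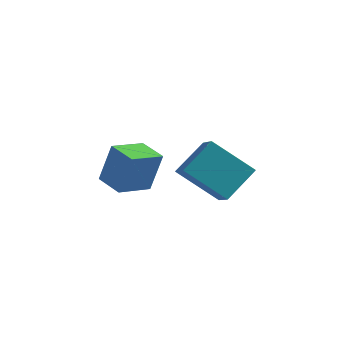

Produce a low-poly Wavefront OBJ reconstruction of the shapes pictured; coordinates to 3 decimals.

v 1.73 -2.633 1.594
v 0.099 -2.906 2.937
v 2.376 -1.393 2.631
v 0.745 -1.666 3.973
v 2.355 -3.454 2.187
v 0.724 -3.727 3.529
v 3.001 -2.214 3.223
v 1.37 -2.487 4.566
v -3.264 -2.249 1.545
v -2.819 -2.022 3.305
v -2.528 -0.909 1.186
v -2.083 -0.683 2.947
v -2.177 -2.897 1.353
v -1.732 -2.671 3.114
v -1.441 -1.558 0.995
v -0.996 -1.331 2.755
f 2 4 1
f 5 2 1
f 1 4 3
f 3 5 1
f 2 8 4
f 6 2 5
f 6 8 2
f 4 8 3
f 7 5 3
f 3 8 7
f 7 6 5
f 8 6 7
f 10 12 9
f 13 10 9
f 9 12 11
f 11 13 9
f 10 16 12
f 14 10 13
f 14 16 10
f 12 16 11
f 15 13 11
f 11 16 15
f 15 14 13
f 16 14 15



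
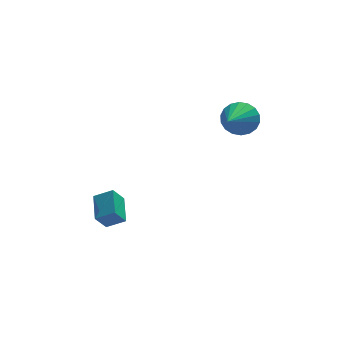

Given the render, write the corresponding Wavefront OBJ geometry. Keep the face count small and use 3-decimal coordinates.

v -3.932 0.356 -3.362
v -3.153 0.076 -2.915
v -3.747 1.637 -2.881
v -2.969 1.357 -2.435
v -3.431 0.563 -4.105
v -2.653 0.283 -3.659
v -3.247 1.844 -3.625
v -2.468 1.564 -3.178
v 2.124 0.313 1.836
v 2.739 0.271 2.407
v 1.196 -1.193 2.724
v 2.498 0.511 2.562
v 2.183 0.712 2.573
v 1.856 0.834 2.438
v 1.583 0.853 2.184
v 1.416 0.765 1.861
v 1.39 0.587 1.533
v 1.509 0.356 1.265
v 1.75 0.116 1.11
v 2.065 -0.085 1.099
v 2.392 -0.207 1.233
v 2.666 -0.226 1.487
v 2.832 -0.138 1.81
v 2.858 0.039 2.138
f 2 4 1
f 5 2 1
f 1 4 3
f 3 5 1
f 2 8 4
f 6 2 5
f 6 8 2
f 4 8 3
f 7 5 3
f 3 8 7
f 7 6 5
f 8 6 7
f 10 9 12
f 10 12 11
f 12 9 13
f 12 13 11
f 13 9 14
f 13 14 11
f 14 9 15
f 14 15 11
f 15 9 16
f 15 16 11
f 16 9 17
f 16 17 11
f 17 9 18
f 17 18 11
f 18 9 19
f 18 19 11
f 19 9 20
f 19 20 11
f 20 9 21
f 20 21 11
f 21 9 22
f 21 22 11
f 22 9 23
f 22 23 11
f 23 9 24
f 23 24 11
f 24 9 10
f 24 10 11



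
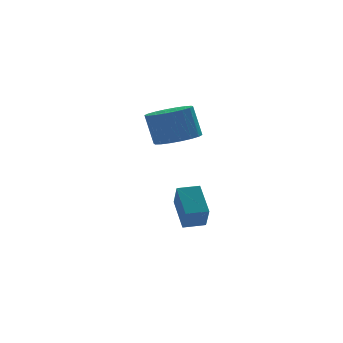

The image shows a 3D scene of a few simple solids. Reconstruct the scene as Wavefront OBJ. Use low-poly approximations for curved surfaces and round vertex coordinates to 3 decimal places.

v 3.376 -2.377 -2.223
v 3.41 -1.096 -1.316
v 3.474 -1.665 -3.233
v 3.507 -0.384 -2.326
v 4.313 -2.436 -2.174
v 4.346 -1.155 -1.267
v 4.41 -1.724 -3.184
v 4.444 -0.443 -2.277
v 3.25 -1.793 1.55
v 4.192 -1.685 1.696
v 3.933 -1.319 3.096
v 2.99 -1.427 2.95
v 4.07 -1.295 1.572
v 3.811 -0.929 2.972
v 3.785 -1.004 1.443
v 3.526 -0.638 2.843
v 3.395 -0.869 1.335
v 3.136 -0.503 2.735
v 2.975 -0.917 1.27
v 2.716 -0.551 2.67
v 2.61 -1.139 1.26
v 2.351 -0.772 2.66
v 2.372 -1.49 1.308
v 2.112 -1.123 2.708
v 2.307 -1.901 1.404
v 2.048 -1.535 2.804
v 2.429 -2.291 1.528
v 2.17 -1.925 2.928
v 2.714 -2.582 1.657
v 2.455 -2.216 3.057
v 3.104 -2.717 1.765
v 2.845 -2.351 3.165
v 3.524 -2.669 1.83
v 3.265 -2.303 3.23
v 3.889 -2.448 1.84
v 3.63 -2.081 3.24
v 4.128 -2.097 1.792
v 3.868 -1.73 3.192
f 2 4 1
f 5 2 1
f 1 4 3
f 3 5 1
f 2 8 4
f 6 2 5
f 6 8 2
f 4 8 3
f 7 5 3
f 3 8 7
f 7 6 5
f 8 6 7
f 10 9 13
f 10 13 11
f 11 13 14
f 11 14 12
f 13 9 15
f 13 15 14
f 14 15 16
f 14 16 12
f 15 9 17
f 15 17 16
f 16 17 18
f 16 18 12
f 17 9 19
f 17 19 18
f 18 19 20
f 18 20 12
f 19 9 21
f 19 21 20
f 20 21 22
f 20 22 12
f 21 9 23
f 21 23 22
f 22 23 24
f 22 24 12
f 23 9 25
f 23 25 24
f 24 25 26
f 24 26 12
f 25 9 27
f 25 27 26
f 26 27 28
f 26 28 12
f 27 9 29
f 27 29 28
f 28 29 30
f 28 30 12
f 29 9 31
f 29 31 30
f 30 31 32
f 30 32 12
f 31 9 33
f 31 33 32
f 32 33 34
f 32 34 12
f 33 9 35
f 33 35 34
f 34 35 36
f 34 36 12
f 35 9 37
f 35 37 36
f 36 37 38
f 36 38 12
f 37 9 10
f 37 10 38
f 38 10 11
f 38 11 12



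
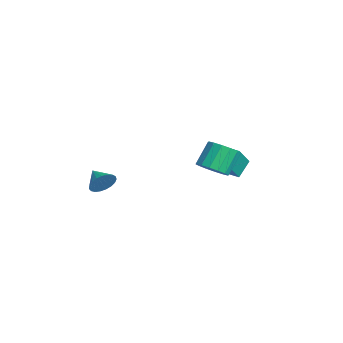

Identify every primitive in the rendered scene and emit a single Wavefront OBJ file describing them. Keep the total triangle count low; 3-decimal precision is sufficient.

v 2.769 2.114 0.577
v 3.7 2.257 0.968
v 3.002 3.11 2.315
v 2.071 2.966 1.923
v 3.616 2.677 0.659
v 2.918 3.529 2.005
v 3.304 2.945 0.328
v 2.606 3.798 1.674
v 2.85 2.991 0.063
v 2.152 3.844 1.409
v 2.374 2.802 -0.064
v 1.676 3.655 1.283
v 2.003 2.428 -0.019
v 1.305 3.281 1.327
v 1.838 1.97 0.185
v 1.14 2.823 1.532
v 1.922 1.551 0.495
v 1.224 2.403 1.841
v 2.234 1.282 0.826
v 1.536 2.135 2.172
v 2.688 1.236 1.091
v 1.99 2.089 2.437
v 3.164 1.425 1.217
v 2.466 2.278 2.564
v 3.535 1.799 1.173
v 2.837 2.652 2.519
v -2.746 4.155 -1.259
v -1.831 3.331 0.148
v -1.576 5.301 -1.348
v -0.661 4.477 0.059
v -2.059 3.383 -2.159
v -1.144 2.559 -0.752
v -0.889 4.529 -2.248
v 0.026 3.705 -0.841
v -1.455 -3.458 -2.225
v -1.017 -3.881 -1.562
v -2.605 -3.882 -1.735
v -1.078 -3.543 -1.412
v -1.204 -3.191 -1.403
v -1.373 -2.885 -1.535
v -1.557 -2.678 -1.787
v -1.723 -2.606 -2.115
v -1.842 -2.681 -2.462
v -1.895 -2.89 -2.767
v -1.871 -3.198 -2.979
v -1.776 -3.551 -3.06
v -1.625 -3.887 -2.997
v -1.445 -4.15 -2.8
v -1.266 -4.292 -2.504
v -1.12 -4.291 -2.159
v -1.032 -4.145 -1.826
f 2 1 5
f 2 5 3
f 3 5 6
f 3 6 4
f 5 1 7
f 5 7 6
f 6 7 8
f 6 8 4
f 7 1 9
f 7 9 8
f 8 9 10
f 8 10 4
f 9 1 11
f 9 11 10
f 10 11 12
f 10 12 4
f 11 1 13
f 11 13 12
f 12 13 14
f 12 14 4
f 13 1 15
f 13 15 14
f 14 15 16
f 14 16 4
f 15 1 17
f 15 17 16
f 16 17 18
f 16 18 4
f 17 1 19
f 17 19 18
f 18 19 20
f 18 20 4
f 19 1 21
f 19 21 20
f 20 21 22
f 20 22 4
f 21 1 23
f 21 23 22
f 22 23 24
f 22 24 4
f 23 1 25
f 23 25 24
f 24 25 26
f 24 26 4
f 25 1 2
f 25 2 26
f 26 2 3
f 26 3 4
f 28 30 27
f 31 28 27
f 27 30 29
f 29 31 27
f 28 34 30
f 32 28 31
f 32 34 28
f 30 34 29
f 33 31 29
f 29 34 33
f 33 32 31
f 34 32 33
f 36 35 38
f 36 38 37
f 38 35 39
f 38 39 37
f 39 35 40
f 39 40 37
f 40 35 41
f 40 41 37
f 41 35 42
f 41 42 37
f 42 35 43
f 42 43 37
f 43 35 44
f 43 44 37
f 44 35 45
f 44 45 37
f 45 35 46
f 45 46 37
f 46 35 47
f 46 47 37
f 47 35 48
f 47 48 37
f 48 35 49
f 48 49 37
f 49 35 50
f 49 50 37
f 50 35 51
f 50 51 37
f 51 35 36
f 51 36 37



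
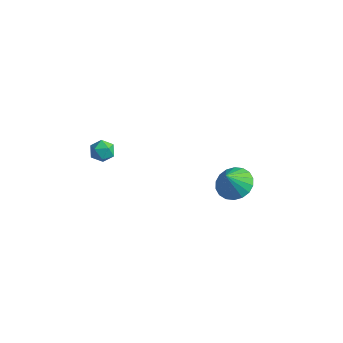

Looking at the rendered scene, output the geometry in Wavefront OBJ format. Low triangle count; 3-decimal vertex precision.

v 3.63 4.189 -3.424
v 4.483 3.651 -3.632
v 3.51 3.531 -2.216
v 4.646 4.021 -3.415
v 4.607 4.423 -3.199
v 4.375 4.78 -3.028
v 3.995 5.019 -2.935
v 3.543 5.094 -2.939
v 3.108 4.989 -3.039
v 2.776 4.726 -3.215
v 2.613 4.357 -3.432
v 2.652 3.954 -3.648
v 2.884 3.598 -3.819
v 3.264 3.359 -3.912
v 3.716 3.284 -3.908
v 4.151 3.388 -3.808
v 0.066 -2.556 2.902
v 0.602 -2.15 2.929
v 0.378 -3.03 3.831
v 0.914 -2.624 3.858
v 0.297 -2.373 3.95
v 0.104 -2.08 3.376
v 0.876 -3.1 3.384
v 0.683 -2.807 2.81
v 1.103 -2.486 3.227
v 0.745 -2.037 3.577
v 0.235 -3.143 3.183
v -0.123 -2.694 3.533
f 2 1 4
f 2 4 3
f 4 1 5
f 4 5 3
f 5 1 6
f 5 6 3
f 6 1 7
f 6 7 3
f 7 1 8
f 7 8 3
f 8 1 9
f 8 9 3
f 9 1 10
f 9 10 3
f 10 1 11
f 10 11 3
f 11 1 12
f 11 12 3
f 12 1 13
f 12 13 3
f 13 1 14
f 13 14 3
f 14 1 15
f 14 15 3
f 15 1 16
f 15 16 3
f 16 1 2
f 16 2 3
f 17 28 22
f 17 22 18
f 17 18 24
f 17 24 27
f 17 27 28
f 18 22 26
f 22 28 21
f 28 27 19
f 27 24 23
f 24 18 25
f 20 26 21
f 20 21 19
f 20 19 23
f 20 23 25
f 20 25 26
f 21 26 22
f 19 21 28
f 23 19 27
f 25 23 24
f 26 25 18



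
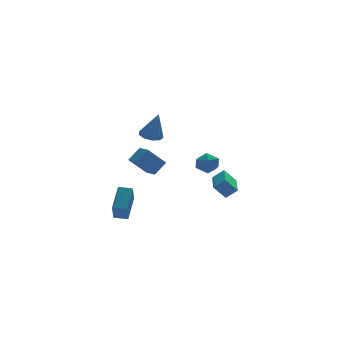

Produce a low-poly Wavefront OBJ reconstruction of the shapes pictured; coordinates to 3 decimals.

v -0.579 2.518 2.499
v 0.126 2.309 2.309
v -0.241 2.022 4.301
v 0.121 2.809 2.447
v -0.212 3.174 2.61
v -0.717 3.232 2.721
v -1.157 2.956 2.728
v -1.327 2.475 2.627
v -1.147 2.014 2.467
v -0.702 1.789 2.321
v -0.199 1.906 2.259
v 3.226 3.677 -0.784
v 3.812 3.066 -0.694
v 2.368 2.974 0.034
v 2.954 2.363 0.124
v 3.081 3.13 0.472
v 3.611 3.564 -0.033
v 2.569 2.476 -0.627
v 3.099 2.91 -1.132
v 3.406 2.323 -0.597
v 3.723 2.728 0.083
v 2.457 3.312 -0.743
v 2.774 3.717 -0.063
v -4.486 -3.436 -1.531
v -4.767 -4.216 -0.454
v -3.799 -2.205 -0.461
v -4.08 -2.985 0.617
v -3.74 -3.795 -1.597
v -4.021 -4.575 -0.519
v -3.053 -2.564 -0.526
v -3.334 -3.344 0.551
v -1.71 -2.162 1.046
v -2.808 -2.23 2.18
v -1.923 -1.249 0.894
v -3.021 -1.317 2.028
v -0.959 -1.863 1.792
v -2.057 -1.931 2.926
v -1.172 -0.95 1.64
v -2.27 -1.018 2.774
v 2.925 1.354 -1.724
v 3.596 1.138 -1.117
v 3.519 3.337 -1.672
v 4.189 3.12 -1.065
v 3.651 1.16 -2.595
v 4.321 0.943 -1.988
v 4.244 3.142 -2.543
v 4.915 2.926 -1.936
f 2 1 4
f 2 4 3
f 4 1 5
f 4 5 3
f 5 1 6
f 5 6 3
f 6 1 7
f 6 7 3
f 7 1 8
f 7 8 3
f 8 1 9
f 8 9 3
f 9 1 10
f 9 10 3
f 10 1 11
f 10 11 3
f 11 1 2
f 11 2 3
f 12 23 17
f 12 17 13
f 12 13 19
f 12 19 22
f 12 22 23
f 13 17 21
f 17 23 16
f 23 22 14
f 22 19 18
f 19 13 20
f 15 21 16
f 15 16 14
f 15 14 18
f 15 18 20
f 15 20 21
f 16 21 17
f 14 16 23
f 18 14 22
f 20 18 19
f 21 20 13
f 25 27 24
f 28 25 24
f 24 27 26
f 26 28 24
f 25 31 27
f 29 25 28
f 29 31 25
f 27 31 26
f 30 28 26
f 26 31 30
f 30 29 28
f 31 29 30
f 33 35 32
f 36 33 32
f 32 35 34
f 34 36 32
f 33 39 35
f 37 33 36
f 37 39 33
f 35 39 34
f 38 36 34
f 34 39 38
f 38 37 36
f 39 37 38
f 41 43 40
f 44 41 40
f 40 43 42
f 42 44 40
f 41 47 43
f 45 41 44
f 45 47 41
f 43 47 42
f 46 44 42
f 42 47 46
f 46 45 44
f 47 45 46



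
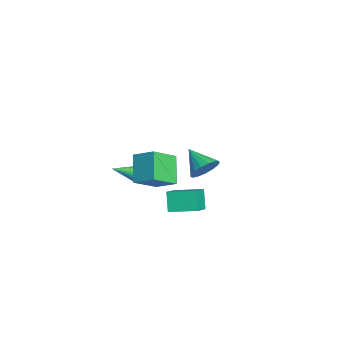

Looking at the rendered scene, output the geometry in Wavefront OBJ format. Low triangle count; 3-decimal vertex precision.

v 3.159 -2.62 4.05
v 3.958 -1.59 4.751
v 2.324 -1.2 2.915
v 3.122 -0.17 3.617
v 4.578 -2.83 2.743
v 5.376 -1.8 3.445
v 3.742 -1.41 1.609
v 4.541 -0.38 2.31
v -2.293 2.556 -1.622
v -1.987 3.058 -0.764
v -3.707 1.804 -0.678
v -2.302 3.376 -0.983
v -2.614 3.506 -1.348
v -2.853 3.419 -1.775
v -2.964 3.133 -2.168
v -2.921 2.716 -2.436
v -2.733 2.262 -2.517
v -2.445 1.875 -2.393
v -2.122 1.645 -2.093
v -1.838 1.623 -1.685
v -1.658 1.815 -1.262
v -1.624 2.177 -0.922
v -1.742 2.625 -0.743
v -3.757 -1.404 -2.569
v -3.437 -1.095 -2.167
v -3.403 -2.936 -1.671
v -3.666 -1.089 -2.067
v -3.91 -1.138 -2.054
v -4.128 -1.233 -2.13
v -4.282 -1.357 -2.282
v -4.345 -1.49 -2.484
v -4.306 -1.608 -2.7
v -4.172 -1.691 -2.894
v -3.967 -1.724 -3.031
v -3.725 -1.702 -3.089
v -3.489 -1.629 -3.057
v -3.299 -1.516 -2.94
v -3.188 -1.385 -2.759
v -3.176 -1.257 -2.546
v -3.264 -1.154 -2.336
v 2.495 -0.169 0.256
v 3.957 -0.867 1.268
v 3.055 1.44 0.557
v 4.517 0.742 1.57
v 3.263 -0.222 -0.89
v 4.725 -0.92 0.123
v 3.823 1.387 -0.588
v 5.285 0.689 0.424
f 2 4 1
f 5 2 1
f 1 4 3
f 3 5 1
f 2 8 4
f 6 2 5
f 6 8 2
f 4 8 3
f 7 5 3
f 3 8 7
f 7 6 5
f 8 6 7
f 10 9 12
f 10 12 11
f 12 9 13
f 12 13 11
f 13 9 14
f 13 14 11
f 14 9 15
f 14 15 11
f 15 9 16
f 15 16 11
f 16 9 17
f 16 17 11
f 17 9 18
f 17 18 11
f 18 9 19
f 18 19 11
f 19 9 20
f 19 20 11
f 20 9 21
f 20 21 11
f 21 9 22
f 21 22 11
f 22 9 23
f 22 23 11
f 23 9 10
f 23 10 11
f 25 24 27
f 25 27 26
f 27 24 28
f 27 28 26
f 28 24 29
f 28 29 26
f 29 24 30
f 29 30 26
f 30 24 31
f 30 31 26
f 31 24 32
f 31 32 26
f 32 24 33
f 32 33 26
f 33 24 34
f 33 34 26
f 34 24 35
f 34 35 26
f 35 24 36
f 35 36 26
f 36 24 37
f 36 37 26
f 37 24 38
f 37 38 26
f 38 24 39
f 38 39 26
f 39 24 40
f 39 40 26
f 40 24 25
f 40 25 26
f 42 44 41
f 45 42 41
f 41 44 43
f 43 45 41
f 42 48 44
f 46 42 45
f 46 48 42
f 44 48 43
f 47 45 43
f 43 48 47
f 47 46 45
f 48 46 47



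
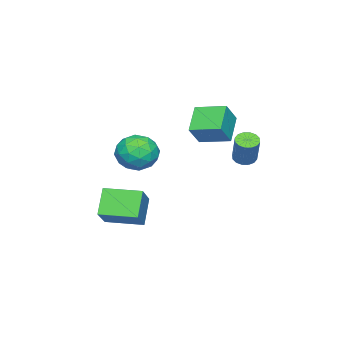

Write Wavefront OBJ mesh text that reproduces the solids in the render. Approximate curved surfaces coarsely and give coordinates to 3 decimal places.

v -1.932 -0.193 2.424
v -3.272 -0.554 3.473
v -2.13 1.484 2.747
v -3.471 1.123 3.797
v -1.009 -0.303 3.563
v -2.35 -0.664 4.613
v -1.208 1.374 3.887
v -2.548 1.013 4.936
v 3.058 -2.8 -1.711
v 2.035 -3.088 -0.41
v 2.498 -0.901 -1.732
v 1.474 -1.189 -0.431
v 4.466 -2.371 -0.509
v 3.442 -2.659 0.792
v 3.905 -0.472 -0.53
v 2.882 -0.76 0.771
v -1.155 -2.679 0.467
v -0.381 -2.134 1.253
v -1.359 -4.206 1.727
v -0.585 -3.661 2.513
v -1.7 -3.18 2.314
v -1.574 -2.237 1.535
v -0.166 -4.103 1.445
v -0.04 -3.16 0.666
v 0.23 -3.014 1.857
v -0.718 -2.444 2.395
v -1.022 -3.896 0.585
v -1.97 -3.326 1.123
v -0.75 -2.273 0.749
v -0.99 -4.067 2.231
v -1.645 -3.785 2.114
v -1.191 -3.464 2.576
v -1.451 -2.333 0.915
v -0.996 -2.012 1.377
v -1.772 -2.627 2.001
v -0.744 -4.328 1.603
v -0.289 -4.007 2.065
v -0.549 -2.876 0.404
v -0.095 -2.555 0.866
v 0.032 -3.713 0.979
v 0.064 -2.469 1.566
v -0.056 -3.367 2.307
v 0.19 -3.627 1.679
v 0.265 -3.072 1.221
v -0.493 -2.134 1.882
v -0.614 -3.031 2.623
v -1.269 -2.749 2.506
v -1.195 -2.194 2.048
v -0.134 -2.651 2.237
v -1.126 -3.309 0.357
v -1.247 -4.206 1.098
v -0.545 -4.146 0.932
v -0.471 -3.591 0.474
v -1.684 -2.973 0.673
v -1.804 -3.871 1.414
v -2.005 -3.268 1.759
v -1.93 -2.713 1.301
v -1.606 -3.689 0.743
v -0.896 2.839 2.358
v -0.468 2.395 2.298
v 0.244 2.876 3.823
v -0.184 3.321 3.882
v -0.34 2.653 2.157
v 0.372 3.135 3.681
v -0.361 2.961 2.069
v 0.351 3.443 3.594
v -0.525 3.236 2.059
v 0.187 3.718 3.584
v -0.789 3.405 2.129
v -0.077 3.887 3.653
v -1.081 3.423 2.26
v -0.37 3.904 3.784
v -1.324 3.284 2.417
v -0.612 3.765 3.942
v -1.452 3.025 2.559
v -0.74 3.507 4.083
v -1.431 2.717 2.646
v -0.719 3.199 4.171
v -1.267 2.442 2.656
v -0.555 2.924 4.181
v -1.003 2.273 2.587
v -0.291 2.755 4.111
v -0.71 2.256 2.456
v 0.001 2.737 3.98
f 2 4 1
f 5 2 1
f 1 4 3
f 3 5 1
f 2 8 4
f 6 2 5
f 6 8 2
f 4 8 3
f 7 5 3
f 3 8 7
f 7 6 5
f 8 6 7
f 10 12 9
f 13 10 9
f 9 12 11
f 11 13 9
f 10 16 12
f 14 10 13
f 14 16 10
f 12 16 11
f 15 13 11
f 11 16 15
f 15 14 13
f 16 14 15
f 17 54 33
f 54 28 57
f 33 57 22
f 54 57 33
f 17 33 29
f 33 22 34
f 29 34 18
f 33 34 29
f 17 29 38
f 29 18 39
f 38 39 24
f 29 39 38
f 17 38 50
f 38 24 53
f 50 53 27
f 38 53 50
f 17 50 54
f 50 27 58
f 54 58 28
f 50 58 54
f 18 34 45
f 34 22 48
f 45 48 26
f 34 48 45
f 22 57 35
f 57 28 56
f 35 56 21
f 57 56 35
f 28 58 55
f 58 27 51
f 55 51 19
f 58 51 55
f 27 53 52
f 53 24 40
f 52 40 23
f 53 40 52
f 24 39 44
f 39 18 41
f 44 41 25
f 39 41 44
f 20 46 32
f 46 26 47
f 32 47 21
f 46 47 32
f 20 32 30
f 32 21 31
f 30 31 19
f 32 31 30
f 20 30 37
f 30 19 36
f 37 36 23
f 30 36 37
f 20 37 42
f 37 23 43
f 42 43 25
f 37 43 42
f 20 42 46
f 42 25 49
f 46 49 26
f 42 49 46
f 21 47 35
f 47 26 48
f 35 48 22
f 47 48 35
f 19 31 55
f 31 21 56
f 55 56 28
f 31 56 55
f 23 36 52
f 36 19 51
f 52 51 27
f 36 51 52
f 25 43 44
f 43 23 40
f 44 40 24
f 43 40 44
f 26 49 45
f 49 25 41
f 45 41 18
f 49 41 45
f 60 59 63
f 60 63 61
f 61 63 64
f 61 64 62
f 63 59 65
f 63 65 64
f 64 65 66
f 64 66 62
f 65 59 67
f 65 67 66
f 66 67 68
f 66 68 62
f 67 59 69
f 67 69 68
f 68 69 70
f 68 70 62
f 69 59 71
f 69 71 70
f 70 71 72
f 70 72 62
f 71 59 73
f 71 73 72
f 72 73 74
f 72 74 62
f 73 59 75
f 73 75 74
f 74 75 76
f 74 76 62
f 75 59 77
f 75 77 76
f 76 77 78
f 76 78 62
f 77 59 79
f 77 79 78
f 78 79 80
f 78 80 62
f 79 59 81
f 79 81 80
f 80 81 82
f 80 82 62
f 81 59 83
f 81 83 82
f 82 83 84
f 82 84 62
f 83 59 60
f 83 60 84
f 84 60 61
f 84 61 62



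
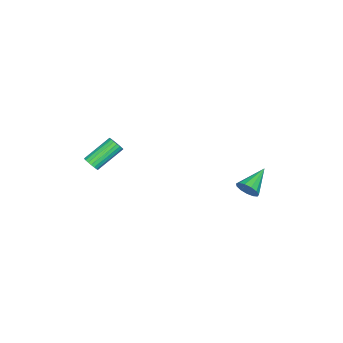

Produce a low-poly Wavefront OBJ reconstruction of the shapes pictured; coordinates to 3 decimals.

v 1.133 3.555 -2.226
v 1.454 3.91 -1.688
v -0.453 3.845 -1.474
v 1.369 4.186 -1.973
v 1.21 4.262 -2.339
v 1.026 4.113 -2.668
v 0.876 3.787 -2.858
v 0.808 3.387 -2.847
v 0.843 3.04 -2.639
v 0.971 2.857 -2.3
v 1.149 2.895 -1.938
v 1.323 3.143 -1.667
v 1.437 3.521 -1.574
v 4.17 -4.307 -0.665
v 4.56 -4.078 -0.389
v 3.26 -3.203 0.721
v 2.87 -3.433 0.445
v 4.518 -3.921 -0.56
v 3.218 -3.047 0.549
v 4.408 -3.842 -0.753
v 3.107 -2.967 0.357
v 4.25 -3.854 -0.928
v 2.95 -2.98 0.182
v 4.077 -3.956 -1.051
v 2.776 -3.082 0.059
v 3.922 -4.128 -1.097
v 2.621 -3.254 0.012
v 3.816 -4.335 -1.058
v 2.516 -3.461 0.052
v 3.78 -4.537 -0.941
v 2.48 -3.662 0.169
v 3.822 -4.693 -0.769
v 2.522 -3.819 0.34
v 3.933 -4.773 -0.577
v 2.632 -3.898 0.533
v 4.09 -4.76 -0.402
v 2.79 -3.886 0.708
v 4.264 -4.658 -0.279
v 2.963 -3.784 0.831
v 4.419 -4.486 -0.232
v 3.118 -3.612 0.877
v 4.524 -4.279 -0.272
v 3.224 -3.405 0.838
f 2 1 4
f 2 4 3
f 4 1 5
f 4 5 3
f 5 1 6
f 5 6 3
f 6 1 7
f 6 7 3
f 7 1 8
f 7 8 3
f 8 1 9
f 8 9 3
f 9 1 10
f 9 10 3
f 10 1 11
f 10 11 3
f 11 1 12
f 11 12 3
f 12 1 13
f 12 13 3
f 13 1 2
f 13 2 3
f 15 14 18
f 15 18 16
f 16 18 19
f 16 19 17
f 18 14 20
f 18 20 19
f 19 20 21
f 19 21 17
f 20 14 22
f 20 22 21
f 21 22 23
f 21 23 17
f 22 14 24
f 22 24 23
f 23 24 25
f 23 25 17
f 24 14 26
f 24 26 25
f 25 26 27
f 25 27 17
f 26 14 28
f 26 28 27
f 27 28 29
f 27 29 17
f 28 14 30
f 28 30 29
f 29 30 31
f 29 31 17
f 30 14 32
f 30 32 31
f 31 32 33
f 31 33 17
f 32 14 34
f 32 34 33
f 33 34 35
f 33 35 17
f 34 14 36
f 34 36 35
f 35 36 37
f 35 37 17
f 36 14 38
f 36 38 37
f 37 38 39
f 37 39 17
f 38 14 40
f 38 40 39
f 39 40 41
f 39 41 17
f 40 14 42
f 40 42 41
f 41 42 43
f 41 43 17
f 42 14 15
f 42 15 43
f 43 15 16
f 43 16 17



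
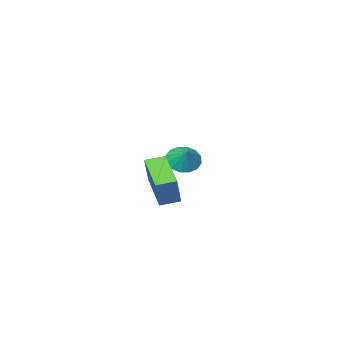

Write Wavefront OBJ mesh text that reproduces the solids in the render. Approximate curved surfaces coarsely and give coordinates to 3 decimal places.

v -3.451 -3.094 -2.335
v -2.696 -3.337 -2.441
v -3.129 -2.406 -1.625
v -2.749 -3.03 -2.714
v -2.99 -2.74 -2.886
v -3.355 -2.545 -2.91
v -3.745 -2.497 -2.78
v -4.056 -2.609 -2.531
v -4.206 -2.85 -2.229
v -4.153 -3.157 -1.956
v -3.911 -3.447 -1.785
v -3.547 -3.642 -1.761
v -3.157 -3.691 -1.891
v -2.845 -3.579 -2.14
v 0.326 1.12 -1.253
v 0.789 1.503 0.033
v 0.983 2.791 -1.988
v 1.447 3.174 -0.702
v 1.093 0.746 -1.418
v 1.557 1.129 -0.132
v 1.751 2.417 -2.153
v 2.214 2.8 -0.867
f 2 1 4
f 2 4 3
f 4 1 5
f 4 5 3
f 5 1 6
f 5 6 3
f 6 1 7
f 6 7 3
f 7 1 8
f 7 8 3
f 8 1 9
f 8 9 3
f 9 1 10
f 9 10 3
f 10 1 11
f 10 11 3
f 11 1 12
f 11 12 3
f 12 1 13
f 12 13 3
f 13 1 14
f 13 14 3
f 14 1 2
f 14 2 3
f 16 18 15
f 19 16 15
f 15 18 17
f 17 19 15
f 16 22 18
f 20 16 19
f 20 22 16
f 18 22 17
f 21 19 17
f 17 22 21
f 21 20 19
f 22 20 21



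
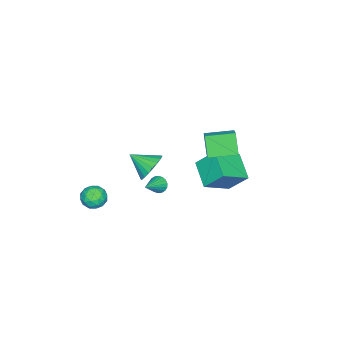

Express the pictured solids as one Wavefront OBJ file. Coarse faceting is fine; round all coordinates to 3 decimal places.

v 3.03 -2.668 -0.632
v 3.833 -2.509 -0.827
v 2.987 -3.631 -1.593
v 3.79 -3.472 -1.788
v 3.599 -3.831 -1.051
v 3.626 -3.236 -0.458
v 3.194 -2.904 -1.962
v 3.221 -2.309 -1.369
v 3.934 -2.655 -1.649
v 4.184 -3.228 -1.086
v 2.636 -2.912 -1.334
v 2.886 -3.485 -0.771
v 3.435 -2.504 -0.645
v 3.385 -3.636 -1.775
v 3.272 -3.847 -1.342
v 3.744 -3.754 -1.456
v 3.313 -2.931 -0.428
v 3.785 -2.838 -0.543
v 3.648 -3.615 -0.675
v 3.035 -3.302 -1.877
v 3.507 -3.209 -1.992
v 3.076 -2.386 -0.964
v 3.548 -2.293 -1.078
v 3.172 -2.525 -1.745
v 3.967 -2.497 -1.243
v 3.941 -3.063 -1.808
v 3.592 -2.729 -1.91
v 3.607 -2.379 -1.561
v 4.114 -2.833 -0.912
v 4.088 -3.399 -1.477
v 3.976 -3.61 -1.044
v 3.992 -3.26 -0.695
v 4.173 -2.919 -1.395
v 2.732 -2.741 -0.943
v 2.706 -3.307 -1.508
v 2.828 -2.88 -1.725
v 2.844 -2.53 -1.376
v 2.879 -3.077 -0.612
v 2.853 -3.643 -1.177
v 3.213 -3.761 -0.859
v 3.228 -3.411 -0.51
v 2.647 -3.221 -1.025
v -0.516 2.054 1.673
v -1.065 1.575 2.973
v -1.465 3.495 1.804
v -2.015 3.015 3.103
v 0.235 2.505 2.157
v -0.315 2.025 3.456
v -0.715 3.945 2.287
v -1.264 3.466 3.587
v -0.65 -1.132 -2.437
v -0.353 -1.001 -2.941
v 0.77 -1.228 -1.623
v -0.398 -0.76 -2.834
v -0.493 -0.594 -2.649
v -0.619 -0.533 -2.421
v -0.752 -0.592 -2.197
v -0.864 -0.757 -2.02
v -0.934 -0.997 -1.926
v -0.948 -1.264 -1.932
v -0.903 -1.504 -2.039
v -0.808 -1.671 -2.225
v -0.682 -1.731 -2.452
v -0.549 -1.673 -2.677
v -0.437 -1.507 -2.854
v -0.367 -1.268 -2.948
v -3.608 -0.249 -2.329
v -3.843 0.889 -1.034
v -5.184 0.617 -3.375
v -5.419 1.755 -2.08
v -2.401 0.945 -3.16
v -2.636 2.083 -1.865
v -3.977 1.811 -4.206
v -4.212 2.949 -2.911
v 0.759 -0.78 0.329
v 1.39 -0.32 0.985
v 0.921 -2.12 1.111
v 1.012 -0.259 1.168
v 0.591 -0.288 1.206
v 0.198 -0.402 1.092
v -0.097 -0.581 0.846
v -0.245 -0.795 0.511
v -0.219 -1.006 0.144
v -0.024 -1.179 -0.191
v 0.307 -1.282 -0.436
v 0.715 -1.298 -0.549
v 1.131 -1.225 -0.51
v 1.483 -1.075 -0.326
v 1.709 -0.874 -0.029
v 1.771 -0.657 0.33
v 1.658 -0.461 0.688
f 1 38 17
f 38 12 41
f 17 41 6
f 38 41 17
f 1 17 13
f 17 6 18
f 13 18 2
f 17 18 13
f 1 13 22
f 13 2 23
f 22 23 8
f 13 23 22
f 1 22 34
f 22 8 37
f 34 37 11
f 22 37 34
f 1 34 38
f 34 11 42
f 38 42 12
f 34 42 38
f 2 18 29
f 18 6 32
f 29 32 10
f 18 32 29
f 6 41 19
f 41 12 40
f 19 40 5
f 41 40 19
f 12 42 39
f 42 11 35
f 39 35 3
f 42 35 39
f 11 37 36
f 37 8 24
f 36 24 7
f 37 24 36
f 8 23 28
f 23 2 25
f 28 25 9
f 23 25 28
f 4 30 16
f 30 10 31
f 16 31 5
f 30 31 16
f 4 16 14
f 16 5 15
f 14 15 3
f 16 15 14
f 4 14 21
f 14 3 20
f 21 20 7
f 14 20 21
f 4 21 26
f 21 7 27
f 26 27 9
f 21 27 26
f 4 26 30
f 26 9 33
f 30 33 10
f 26 33 30
f 5 31 19
f 31 10 32
f 19 32 6
f 31 32 19
f 3 15 39
f 15 5 40
f 39 40 12
f 15 40 39
f 7 20 36
f 20 3 35
f 36 35 11
f 20 35 36
f 9 27 28
f 27 7 24
f 28 24 8
f 27 24 28
f 10 33 29
f 33 9 25
f 29 25 2
f 33 25 29
f 44 46 43
f 47 44 43
f 43 46 45
f 45 47 43
f 44 50 46
f 48 44 47
f 48 50 44
f 46 50 45
f 49 47 45
f 45 50 49
f 49 48 47
f 50 48 49
f 52 51 54
f 52 54 53
f 54 51 55
f 54 55 53
f 55 51 56
f 55 56 53
f 56 51 57
f 56 57 53
f 57 51 58
f 57 58 53
f 58 51 59
f 58 59 53
f 59 51 60
f 59 60 53
f 60 51 61
f 60 61 53
f 61 51 62
f 61 62 53
f 62 51 63
f 62 63 53
f 63 51 64
f 63 64 53
f 64 51 65
f 64 65 53
f 65 51 66
f 65 66 53
f 66 51 52
f 66 52 53
f 68 70 67
f 71 68 67
f 67 70 69
f 69 71 67
f 68 74 70
f 72 68 71
f 72 74 68
f 70 74 69
f 73 71 69
f 69 74 73
f 73 72 71
f 74 72 73
f 76 75 78
f 76 78 77
f 78 75 79
f 78 79 77
f 79 75 80
f 79 80 77
f 80 75 81
f 80 81 77
f 81 75 82
f 81 82 77
f 82 75 83
f 82 83 77
f 83 75 84
f 83 84 77
f 84 75 85
f 84 85 77
f 85 75 86
f 85 86 77
f 86 75 87
f 86 87 77
f 87 75 88
f 87 88 77
f 88 75 89
f 88 89 77
f 89 75 90
f 89 90 77
f 90 75 91
f 90 91 77
f 91 75 76
f 91 76 77

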